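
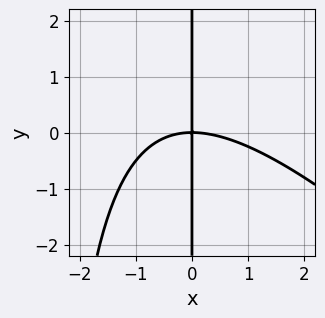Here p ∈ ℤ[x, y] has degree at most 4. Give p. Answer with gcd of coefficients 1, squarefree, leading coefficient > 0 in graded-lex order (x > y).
1. Degree: the shape is more complex than any degree-2 curve, so deg p = 3.
2. Checking where it meets the axes: the visible y-axis segment lies entirely on the curve; it meets the x-axis at x = 0 (among the integer gridlines).
3. Fitting integer coefficients to these (and the overall shape) gives p.

x^3 + x^2*y + 3*x*y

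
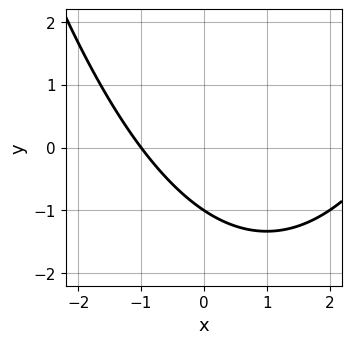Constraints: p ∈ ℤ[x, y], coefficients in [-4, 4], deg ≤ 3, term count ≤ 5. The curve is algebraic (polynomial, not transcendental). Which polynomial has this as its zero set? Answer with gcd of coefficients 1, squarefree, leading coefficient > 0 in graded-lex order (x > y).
First, degree: no degree-1 curve has this shape, so deg p = 2.
Then, checking where it meets the axes: one y-axis crossing is at y = -1; one x-axis crossing is at x = -1.
Finally, together with the visible shape, these determine p as stated.

x^2 - 2*x - 3*y - 3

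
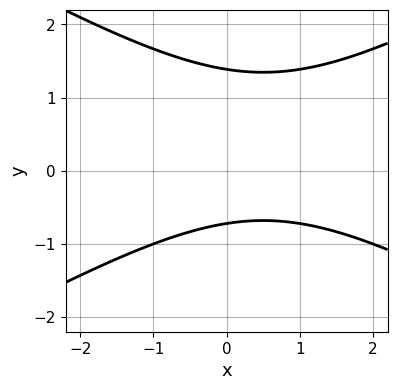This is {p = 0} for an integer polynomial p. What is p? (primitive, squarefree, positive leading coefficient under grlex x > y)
x^2 - 3*y^2 - x + 2*y + 3

(a) The degree is 2 — a generic line meets the curve in up to 2 points.
(b) Checking where it meets the axes: it misses every integer gridline on the x-axis.
(c) Solving for integer coefficients yields p as stated.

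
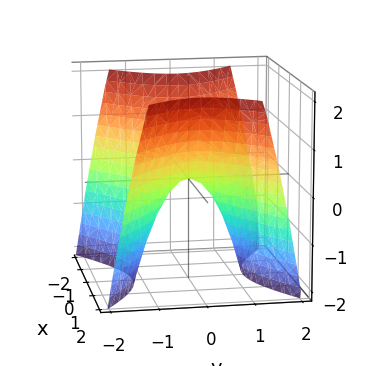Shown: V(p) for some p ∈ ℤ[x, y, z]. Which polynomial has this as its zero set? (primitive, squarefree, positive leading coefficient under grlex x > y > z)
1. Degree: a hyperbolic paraboloid; a quadric, so deg p = 2.
2. Symmetries: mirror symmetry x ↦ −x ⇒ only even powers of x; it's symmetric under y → −y, forcing even powers of y.
3. Checking where it meets the axes: it crosses the y-axis at the gridline y = 0; one z-axis crossing is at z = 0; one x-axis crossing is at x = 0.
4. Assembling these constraints gives the stated polynomial.

2*x^2 - 3*y^2 - 2*z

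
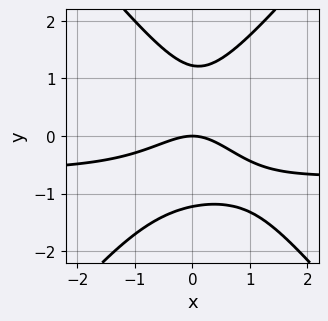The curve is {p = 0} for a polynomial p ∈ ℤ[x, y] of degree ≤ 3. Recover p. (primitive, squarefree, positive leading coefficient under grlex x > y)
Degree: a generic line meets the curve in up to 3 points, so deg p = 3.
Observable constraints: it meets the x-axis at x = 0 (among the integer gridlines); one y-axis crossing is at y = 0.
The integer polynomial consistent with all of this is the stated p.

3*x^2*y - 2*y^3 + 2*x^2 - x*y + 3*y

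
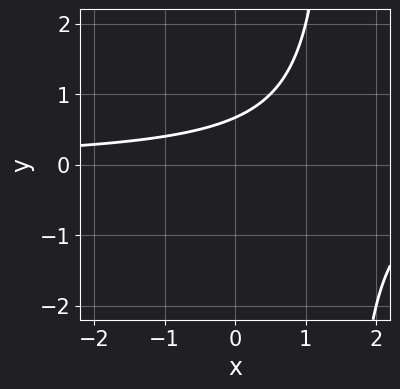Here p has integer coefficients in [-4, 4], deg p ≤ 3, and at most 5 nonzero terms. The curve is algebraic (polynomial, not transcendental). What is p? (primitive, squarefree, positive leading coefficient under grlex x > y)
Degree: a generic line meets the curve in up to 2 points, so deg p = 2.
From the axis intercepts and sections: the curve avoids every integer x-axis point in the box.
The integer polynomial consistent with all of this is the stated p.

2*x*y - 3*y + 2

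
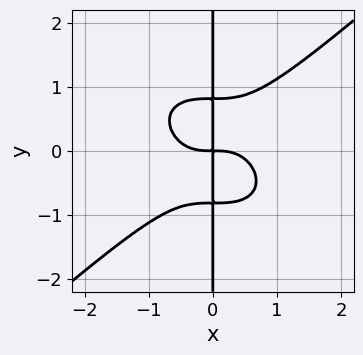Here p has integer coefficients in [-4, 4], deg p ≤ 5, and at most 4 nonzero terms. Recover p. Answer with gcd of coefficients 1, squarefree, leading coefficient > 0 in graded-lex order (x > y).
(a) Degree: the shape is more complex than any degree-3 curve, so deg p = 4.
(b) Checking where it meets the axes: every point of the y-axis in the box is on the curve.
(c) The integer polynomial consistent with all of this is the stated p.

2*x^4 - 3*x*y^3 + 2*x*y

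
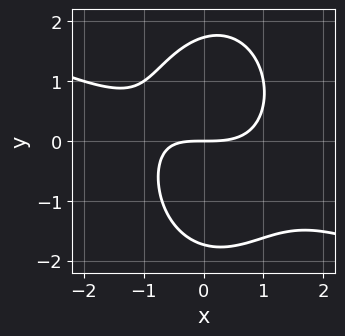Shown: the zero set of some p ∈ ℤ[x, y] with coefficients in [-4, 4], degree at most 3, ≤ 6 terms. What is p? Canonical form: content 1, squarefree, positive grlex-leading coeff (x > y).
First, the degree is 3 — a generic line meets the curve in up to 3 points.
Next, reading off the gridlines: one y-axis crossing is at y = 0; it meets the x-axis at x = 0 (among the integer gridlines).
Finally, putting this together gives p.

x^3 + 2*x^2*y + y^3 - x*y - 3*y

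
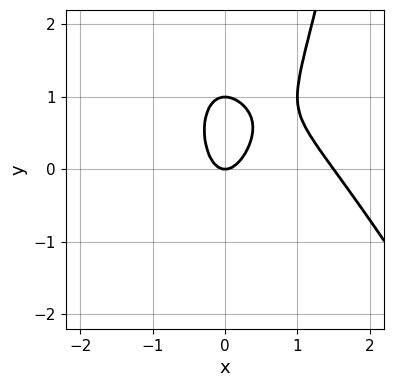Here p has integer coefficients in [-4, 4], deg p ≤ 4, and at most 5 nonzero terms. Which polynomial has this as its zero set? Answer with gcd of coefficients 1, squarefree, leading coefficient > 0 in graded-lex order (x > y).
2*x^3 + x^2*y - 3*x^2 - y^2 + y

(a) deg p = 3. A generic line meets the curve in up to 3 points.
(b) Against the integer gridlines: among the integer gridlines, it crosses the y-axis at y ∈ {0, 1}; it meets the x-axis at x = 0 (among the integer gridlines).
(c) Assembling these constraints gives the stated polynomial.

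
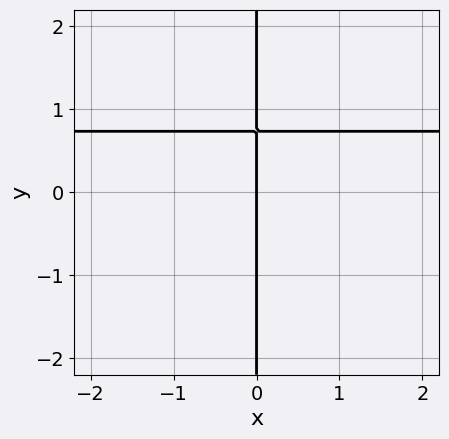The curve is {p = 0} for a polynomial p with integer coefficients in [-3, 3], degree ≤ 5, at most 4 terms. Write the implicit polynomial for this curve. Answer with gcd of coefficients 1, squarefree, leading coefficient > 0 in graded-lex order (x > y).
(a) deg p = 4. A generic line meets the curve in up to 4 points.
(b) Reading off the gridlines: every point of the y-axis in the box is on the curve; it crosses the x-axis at the gridline x = 0.
(c) The integer polynomial consistent with all of this is the stated p.

2*x*y^3 + 3*x*y - 3*x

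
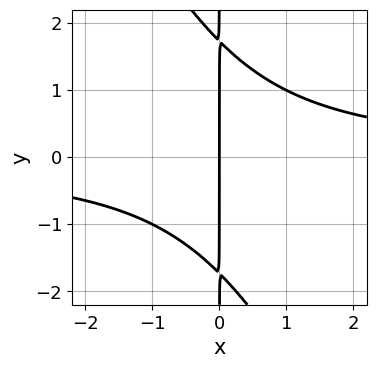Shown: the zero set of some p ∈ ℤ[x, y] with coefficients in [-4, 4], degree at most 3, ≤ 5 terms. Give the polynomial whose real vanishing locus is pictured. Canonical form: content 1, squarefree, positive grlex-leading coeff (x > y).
2*x^2*y + x*y^2 - 3*x

1. Degree: a generic line meets the curve in up to 3 points, so deg p = 3.
2. Against the integer gridlines: every point of the y-axis in the box is on the curve; it meets the x-axis at x = 0 (among the integer gridlines).
3. Putting this together gives p.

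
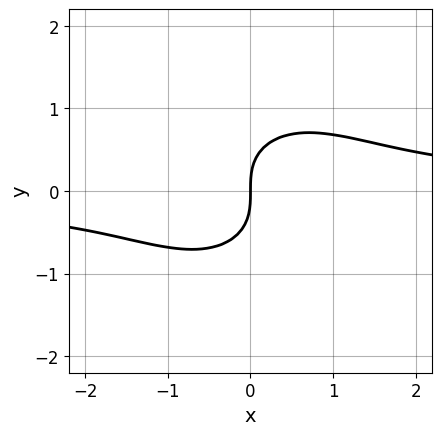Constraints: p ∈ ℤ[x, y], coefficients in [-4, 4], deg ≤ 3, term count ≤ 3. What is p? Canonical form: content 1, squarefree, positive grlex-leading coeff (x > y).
Degree: a generic line meets the curve in up to 3 points, so deg p = 3.
Against the integer gridlines: it crosses the x-axis at the gridline x = 0; it crosses the y-axis at the gridline y = 0.
Fitting integer coefficients to these (and the overall shape) gives p.

x^2*y + y^3 - x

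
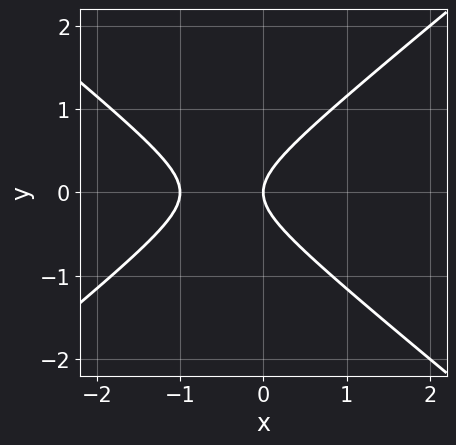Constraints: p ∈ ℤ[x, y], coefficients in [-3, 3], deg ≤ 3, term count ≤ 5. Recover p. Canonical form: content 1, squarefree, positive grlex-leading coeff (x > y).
(a) Degree: a generic line meets the curve in up to 2 points, so deg p = 2.
(b) Symmetries: it's symmetric under y → −y, forcing even powers of y.
(c) From the axis intercepts and sections: it crosses the y-axis at the gridline y = 0; the x-axis gridline crossings are at x ∈ {-1, 0}.
(d) Fitting integer coefficients to these (and the overall shape) gives p.

2*x^2 - 3*y^2 + 2*x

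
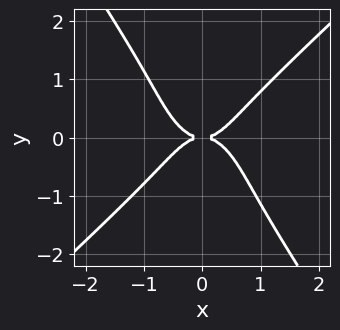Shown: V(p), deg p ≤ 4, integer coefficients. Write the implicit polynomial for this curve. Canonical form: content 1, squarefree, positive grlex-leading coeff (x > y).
3*x^4 - 2*x*y^3 - 2*y^4 - 2*y^2

First, deg p = 4. A generic line meets the curve in up to 4 points.
Then, against the integer gridlines: it meets the y-axis at y = 0 (among the integer gridlines); it meets the x-axis at x = 0 (among the integer gridlines).
Finally, the integer polynomial consistent with all of this is the stated p.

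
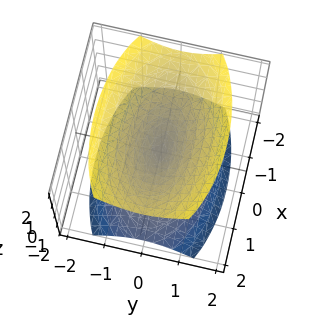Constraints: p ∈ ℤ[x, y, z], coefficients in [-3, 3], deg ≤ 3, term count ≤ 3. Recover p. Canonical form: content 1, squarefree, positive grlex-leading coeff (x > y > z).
x^2 + 3*y^2 - 2*z^2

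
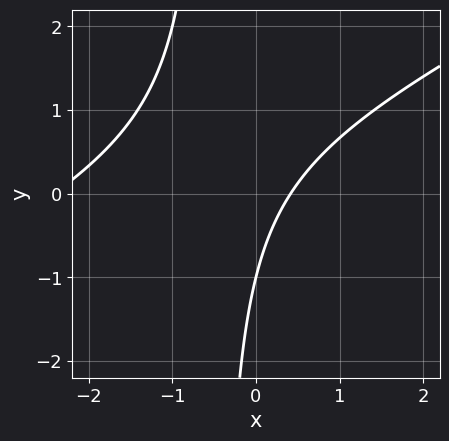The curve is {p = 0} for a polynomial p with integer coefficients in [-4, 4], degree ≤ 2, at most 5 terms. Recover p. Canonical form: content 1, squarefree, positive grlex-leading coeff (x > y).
x^2 - 2*x*y + 2*x - y - 1

First, degree: the shape is more complex than any degree-1 curve, so deg p = 2.
Then, reading off the gridlines: it meets the y-axis at y = -1 (among the integer gridlines).
Finally, fitting integer coefficients to these (and the overall shape) gives p.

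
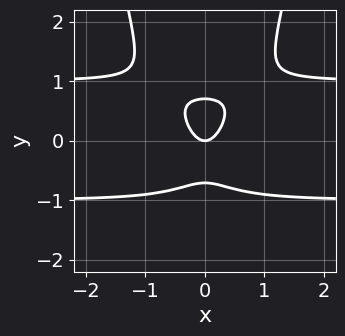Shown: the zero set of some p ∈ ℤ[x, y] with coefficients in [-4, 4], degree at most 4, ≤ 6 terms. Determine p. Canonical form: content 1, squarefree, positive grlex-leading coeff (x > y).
3*x^2*y^2 - 2*y^3 - 3*x^2 + y

First, degree: the shape is more complex than any degree-3 curve, so deg p = 4.
Then, symmetries: it's symmetric under x → −x, forcing even powers of x.
Then, against the integer gridlines: it meets the x-axis at x = 0 (among the integer gridlines); it meets the y-axis at y = 0 (among the integer gridlines).
Finally, assembling these constraints gives the stated polynomial.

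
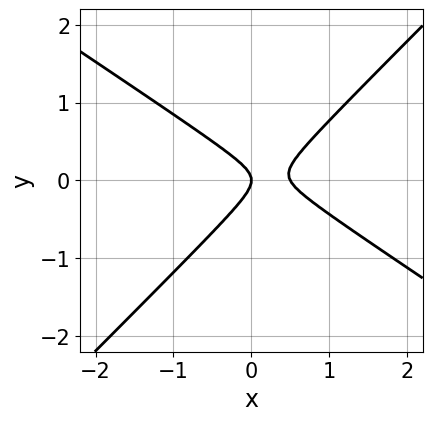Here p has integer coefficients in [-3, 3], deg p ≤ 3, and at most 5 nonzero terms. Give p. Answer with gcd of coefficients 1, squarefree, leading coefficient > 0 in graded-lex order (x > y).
2*x^2 + x*y - 3*y^2 - x

1. The degree is 2 — a generic line meets the curve in up to 2 points.
2. From the axis intercepts and sections: it crosses the y-axis at the gridline y = 0; it meets the x-axis at x = 0 (among the integer gridlines).
3. Together with the visible shape, these determine p as stated.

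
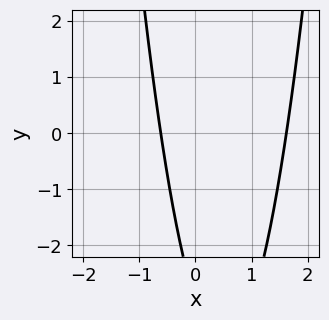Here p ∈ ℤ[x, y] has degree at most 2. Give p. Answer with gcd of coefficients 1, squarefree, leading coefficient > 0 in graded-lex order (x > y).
3*x^2 - 3*x - y - 3

1. The degree is 2 — the shape is more complex than any degree-1 curve.
2. From the axis intercepts and sections: it misses every integer gridline on the y-axis.
3. Together with the visible shape, these determine p as stated.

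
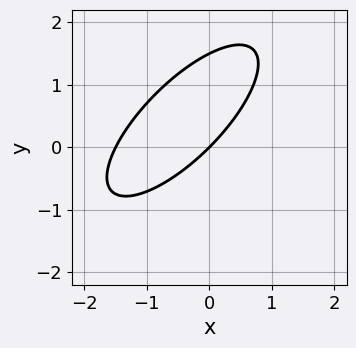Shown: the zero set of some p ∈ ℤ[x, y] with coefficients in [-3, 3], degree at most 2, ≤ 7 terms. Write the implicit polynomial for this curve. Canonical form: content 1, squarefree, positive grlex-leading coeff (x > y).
(a) The degree is 2 — a generic line meets the curve in up to 2 points.
(b) Observable constraints: one y-axis crossing is at y = 0; one x-axis crossing is at x = 0.
(c) Assembling these constraints gives the stated polynomial.

2*x^2 - 3*x*y + 2*y^2 + 3*x - 3*y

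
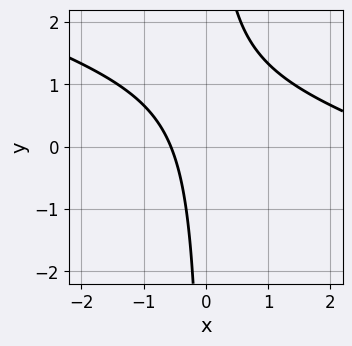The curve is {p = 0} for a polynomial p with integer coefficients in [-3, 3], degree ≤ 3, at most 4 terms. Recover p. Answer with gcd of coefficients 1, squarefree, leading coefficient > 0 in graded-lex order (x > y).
First, the degree is 2 — the shape is more complex than any degree-1 curve.
Then, observable constraints: the curve avoids every integer y-axis point in the box.
Finally, fitting integer coefficients to these (and the overall shape) gives p.

x^2 + 3*x*y - 3*x - 2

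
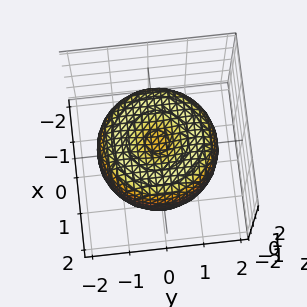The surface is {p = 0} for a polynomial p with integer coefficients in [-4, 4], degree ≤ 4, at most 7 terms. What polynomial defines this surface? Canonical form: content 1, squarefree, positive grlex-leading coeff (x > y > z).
Degree: no degree-3 surface has this shape, so deg p = 4.
Symmetry: the z-axis is an axis of rotation, so x and y enter only as x² + y².
Reading off the gridlines: a circular section at z = 0 has radius between 1 and 2.
Putting this together gives p.

x^4 + 2*x^2*y^2 + y^4 - 2*x^2 - 2*y^2 + 2*z^2 - 1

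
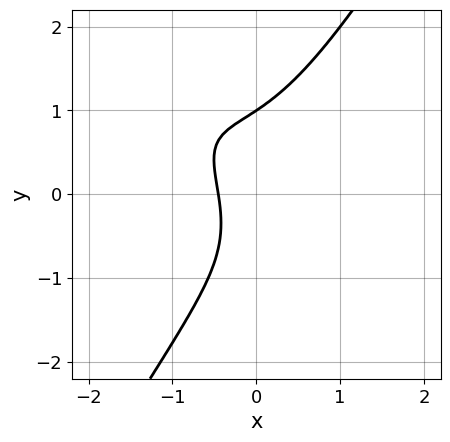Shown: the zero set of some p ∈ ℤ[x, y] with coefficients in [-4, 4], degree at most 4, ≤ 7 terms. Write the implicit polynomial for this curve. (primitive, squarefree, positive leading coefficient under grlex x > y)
First, deg p = 3. The shape is more complex than any degree-2 curve.
Then, observable constraints: one y-axis crossing is at y = 1.
Finally, these observations pin down the coefficients.

x^3 + 2*x^2*y - y^3 + 2*x + 1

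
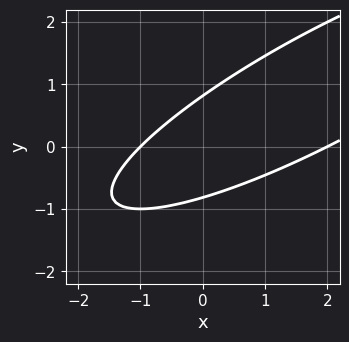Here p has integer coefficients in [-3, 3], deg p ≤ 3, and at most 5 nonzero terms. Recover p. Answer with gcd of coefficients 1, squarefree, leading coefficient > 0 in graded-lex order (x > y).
1. Degree: the shape is more complex than any degree-1 curve, so deg p = 2.
2. Checking where it meets the axes: among the integer gridlines, it crosses the x-axis at x ∈ {-1, 2}.
3. Together with the visible shape, these determine p as stated.

x^2 - 3*x*y + 3*y^2 - x - 2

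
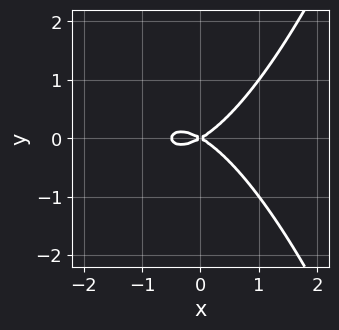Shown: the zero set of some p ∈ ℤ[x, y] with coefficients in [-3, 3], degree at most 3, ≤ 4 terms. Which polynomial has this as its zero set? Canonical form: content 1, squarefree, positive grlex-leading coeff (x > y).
2*x^3 + x^2 - 3*y^2

First, the degree is 3 — no degree-2 curve has this shape.
Next, symmetries: it's symmetric under y → −y, forcing even powers of y.
Then, against the integer gridlines: it meets the y-axis at y = 0 (among the integer gridlines); it crosses the x-axis at the gridline x = 0.
Finally, fitting integer coefficients to these (and the overall shape) gives p.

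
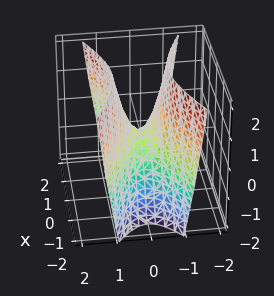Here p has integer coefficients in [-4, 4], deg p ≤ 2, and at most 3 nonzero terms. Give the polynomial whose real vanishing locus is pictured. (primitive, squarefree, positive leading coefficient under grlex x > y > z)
x^2 - 3*y^2 + z

Degree: a hyperbolic paraboloid; a quadric, so deg p = 2.
Symmetries: the x ↦ −x reflection is a symmetry, so x appears only in even powers; the y ↦ −y reflection is a symmetry, so y appears only in even powers.
From the axis intercepts and sections: it crosses the x-axis at the gridline x = 0; it meets the y-axis at y = 0 (among the integer gridlines); one z-axis crossing is at z = 0.
These observations pin down the coefficients.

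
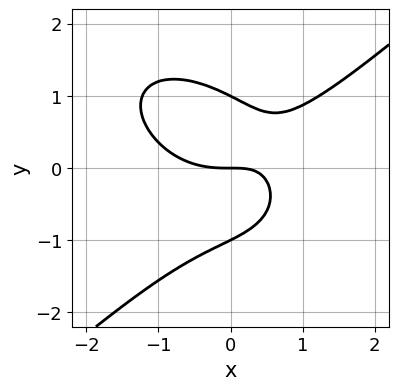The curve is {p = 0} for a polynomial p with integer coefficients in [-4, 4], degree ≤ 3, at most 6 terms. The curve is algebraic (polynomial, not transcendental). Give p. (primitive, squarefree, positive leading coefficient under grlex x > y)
2*x^3 - 3*y^3 - 3*x*y + 3*y

First, degree: a generic line meets the curve in up to 3 points, so deg p = 3.
Then, reading off the gridlines: it crosses the x-axis at the gridline x = 0; the y-axis gridline crossings are at y ∈ {-1, 0, 1}.
Finally, matching integer coefficients to the picture gives p.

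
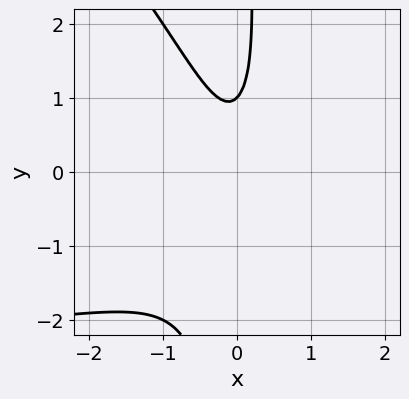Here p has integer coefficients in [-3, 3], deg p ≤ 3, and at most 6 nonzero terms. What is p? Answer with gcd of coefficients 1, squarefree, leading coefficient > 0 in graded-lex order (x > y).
x^2*y + x*y^2 + 3*x^2 - y + 1

First, deg p = 3. A generic line meets the curve in up to 3 points.
Next, reading off the gridlines: it meets the y-axis at y = 1 (among the integer gridlines); the curve avoids every integer x-axis point in the box.
Finally, together with the visible shape, these determine p as stated.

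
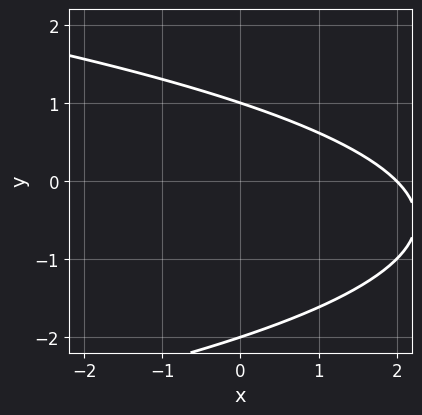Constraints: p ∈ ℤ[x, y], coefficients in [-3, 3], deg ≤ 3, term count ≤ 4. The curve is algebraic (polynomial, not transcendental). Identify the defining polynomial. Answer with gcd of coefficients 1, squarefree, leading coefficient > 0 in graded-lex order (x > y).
y^2 + x + y - 2

deg p = 2. The shape is more complex than any degree-1 curve.
Against the integer gridlines: it crosses the x-axis at the gridline x = 2; the y-axis gridline crossings are at y ∈ {-2, 1}.
Fitting integer coefficients to these (and the overall shape) gives p.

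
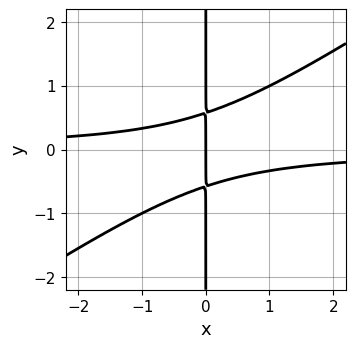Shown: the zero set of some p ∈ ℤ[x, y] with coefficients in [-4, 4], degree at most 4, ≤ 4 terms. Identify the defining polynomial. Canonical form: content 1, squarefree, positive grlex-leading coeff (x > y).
First, the degree is 3 — a generic line meets the curve in up to 3 points.
Next, observable constraints: it meets the x-axis at x = 0 (among the integer gridlines); every point of the y-axis in the box is on the curve.
Finally, fitting integer coefficients to these (and the overall shape) gives p.

2*x^2*y - 3*x*y^2 + x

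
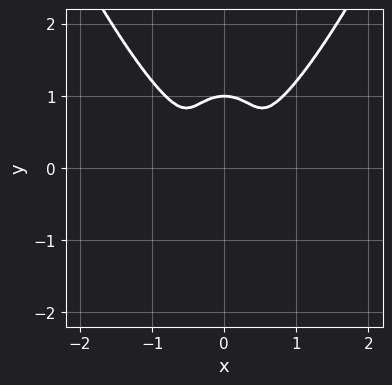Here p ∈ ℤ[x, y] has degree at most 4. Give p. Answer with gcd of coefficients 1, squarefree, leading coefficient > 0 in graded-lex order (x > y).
1. Degree: no degree-3 curve has this shape, so deg p = 4.
2. Symmetries: it's symmetric under x → −x, forcing even powers of x.
3. Observable constraints: it meets the y-axis at y = 1 (among the integer gridlines).
4. These observations pin down the coefficients.

3*x^4 - 2*x^2*y - 2*y^3 + 2*y^2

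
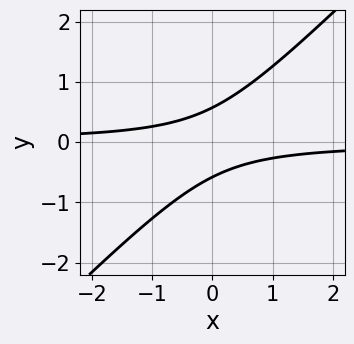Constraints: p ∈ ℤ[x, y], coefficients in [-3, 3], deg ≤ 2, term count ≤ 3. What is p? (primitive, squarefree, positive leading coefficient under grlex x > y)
3*x*y - 3*y^2 + 1

First, deg p = 2.
Next, against the integer gridlines: no x-intercept at any integer in the box.
Finally, fitting integer coefficients to these (and the overall shape) gives p.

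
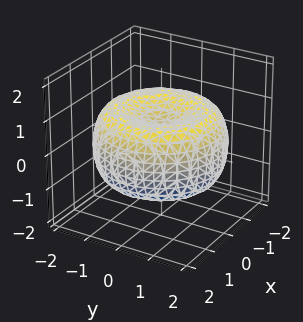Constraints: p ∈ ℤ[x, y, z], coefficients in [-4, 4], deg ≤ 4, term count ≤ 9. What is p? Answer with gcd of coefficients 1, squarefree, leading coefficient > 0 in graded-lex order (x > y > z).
First, degree: the shape is more complex than any degree-3 surface, so deg p = 4.
Then, symmetries: rotational symmetry about the z-axis ⇒ p depends on x, y only through x² + y².
Then, checking where it meets the axes: a circular section at z = 0 has radius between 1 and 2.
Finally, these observations pin down the coefficients.

x^4 + 2*x^2*y^2 + y^4 - 3*x^2 - 3*y^2 + 3*z^2 - 1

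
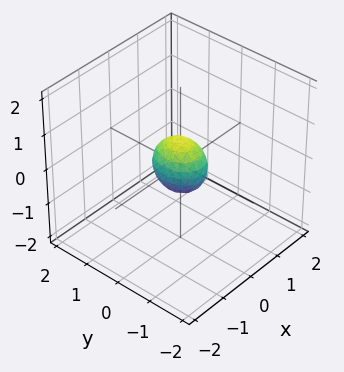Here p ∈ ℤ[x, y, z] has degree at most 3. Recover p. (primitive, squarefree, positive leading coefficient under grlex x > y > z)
3*x^2 + 2*y^2 + 2*z^2 - 1

The degree is 2 — bounded and convex; a quadric.
Symmetries: it's symmetric under y → −y, forcing even powers of y; it's symmetric under x → −x, forcing even powers of x; mirror symmetry z ↦ −z ⇒ only even powers of z.
Matching integer coefficients to the picture gives p.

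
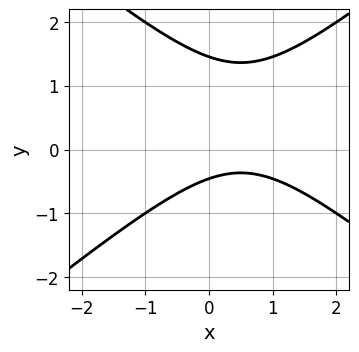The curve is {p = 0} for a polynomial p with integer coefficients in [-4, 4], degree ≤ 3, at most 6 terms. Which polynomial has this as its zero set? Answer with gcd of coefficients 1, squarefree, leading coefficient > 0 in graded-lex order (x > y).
2*x^2 - 3*y^2 - 2*x + 3*y + 2

1. Degree: no degree-1 curve has this shape, so deg p = 2.
2. From the axis intercepts and sections: it misses every integer gridline on the x-axis.
3. Solving for integer coefficients yields p as stated.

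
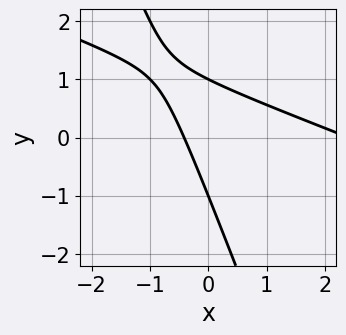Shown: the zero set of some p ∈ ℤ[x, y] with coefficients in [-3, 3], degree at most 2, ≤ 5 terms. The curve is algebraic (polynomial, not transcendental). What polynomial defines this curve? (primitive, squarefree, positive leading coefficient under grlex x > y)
x^2 + 3*x*y + y^2 - 2*x - 1

(a) Degree: a generic line meets the curve in up to 2 points, so deg p = 2.
(b) Observable constraints: the y-axis gridline crossings are at y ∈ {-1, 1}.
(c) Together with the visible shape, these determine p as stated.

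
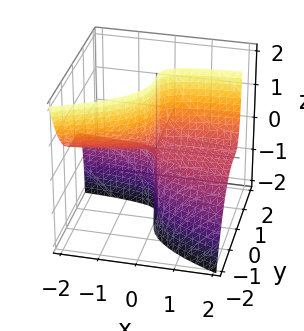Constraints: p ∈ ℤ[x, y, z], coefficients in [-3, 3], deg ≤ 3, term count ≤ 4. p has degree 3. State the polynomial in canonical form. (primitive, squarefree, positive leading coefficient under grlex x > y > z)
2*x*y*z + 3*y^3 - 2*x*z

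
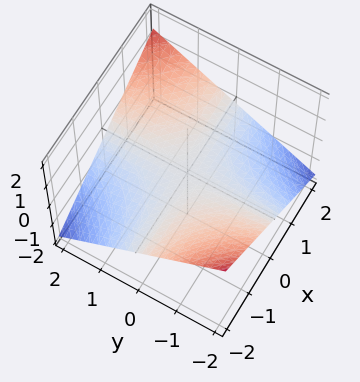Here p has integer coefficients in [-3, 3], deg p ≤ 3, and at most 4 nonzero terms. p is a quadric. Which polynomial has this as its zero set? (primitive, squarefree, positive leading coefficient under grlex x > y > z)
deg p = 2. A saddle surface; a quadric.
Checking where it meets the axes: every point of the x-axis in the box is on the surface; one z-axis crossing is at z = 0.
Putting this together gives p. Check: (0, 2, 0) on the y-axis lies on the surface, and p(0, 2, 0) = 0. ✓

x*y - 3*z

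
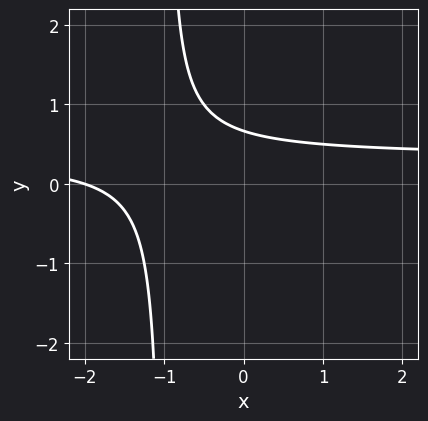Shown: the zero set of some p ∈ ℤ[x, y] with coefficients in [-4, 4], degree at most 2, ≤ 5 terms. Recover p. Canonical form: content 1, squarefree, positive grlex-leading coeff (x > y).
(a) Degree: the shape is more complex than any degree-1 curve, so deg p = 2.
(b) Checking where it meets the axes: one x-axis crossing is at x = -2.
(c) Assembling these constraints gives the stated polynomial.

3*x*y - x + 3*y - 2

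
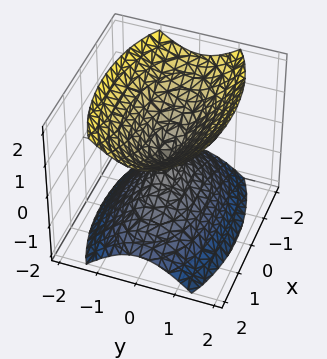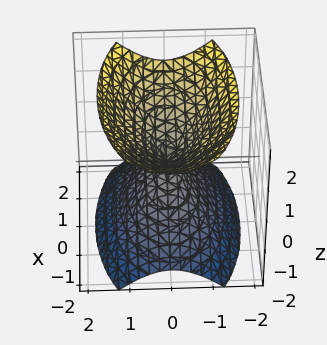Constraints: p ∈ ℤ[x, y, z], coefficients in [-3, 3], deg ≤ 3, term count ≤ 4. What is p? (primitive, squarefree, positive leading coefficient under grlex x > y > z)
x^2 + 3*y^2 - 2*z^2

First, I count 2 distinct pieces. Treating them together as one polynomial.
Next, deg p = 2. A double cone through the origin; a quadric.
Then, symmetries: it's symmetric under x → −x, forcing even powers of x; the y ↦ −y reflection is a symmetry, so y appears only in even powers; it's symmetric under z → −z, forcing even powers of z.
Then, against the integer gridlines: one x-axis crossing is at x = 0; it crosses the y-axis at the gridline y = 0; it meets the z-axis at z = 0 (among the integer gridlines).
Finally, matching integer coefficients to the picture gives p.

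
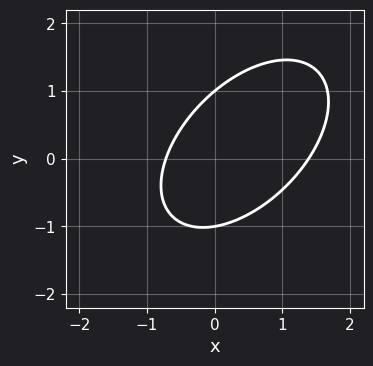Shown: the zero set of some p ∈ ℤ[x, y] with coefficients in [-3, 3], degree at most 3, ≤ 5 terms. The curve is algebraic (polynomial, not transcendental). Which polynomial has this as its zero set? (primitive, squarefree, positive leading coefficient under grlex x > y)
3*x^2 - 3*x*y + 3*y^2 - 2*x - 3

First, the degree is 2 — a generic line meets the curve in up to 2 points.
Next, from the axis intercepts and sections: among the integer gridlines, it crosses the y-axis at y ∈ {-1, 1}.
Finally, putting this together gives p.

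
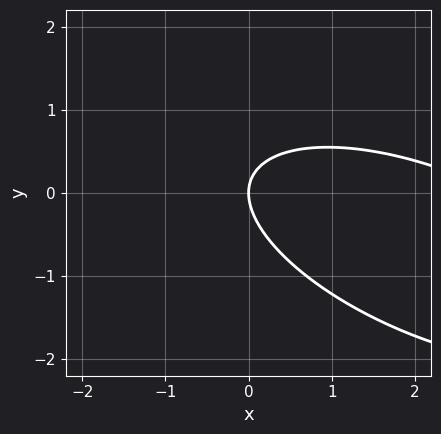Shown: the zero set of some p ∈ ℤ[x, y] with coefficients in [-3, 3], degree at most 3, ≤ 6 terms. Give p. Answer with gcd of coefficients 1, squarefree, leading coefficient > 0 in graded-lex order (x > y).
deg p = 2. A generic line meets the curve in up to 2 points.
From the axis intercepts and sections: it meets the x-axis at x = 0 (among the integer gridlines); one y-axis crossing is at y = 0.
These observations pin down the coefficients.

x^2 + 2*x*y + 3*y^2 - 3*x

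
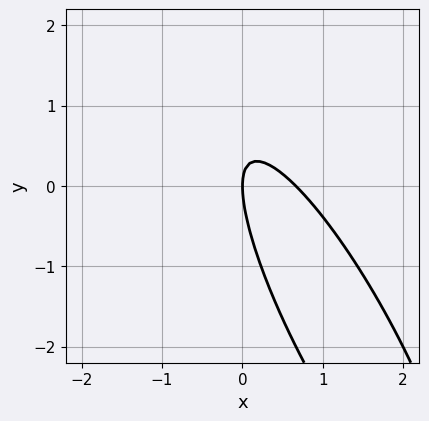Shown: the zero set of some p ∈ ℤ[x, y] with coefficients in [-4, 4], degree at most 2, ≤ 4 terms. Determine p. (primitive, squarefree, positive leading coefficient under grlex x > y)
3*x^2 + 3*x*y + y^2 - 2*x

(a) deg p = 2. A generic line meets the curve in up to 2 points.
(b) Observable constraints: it meets the y-axis at y = 0 (among the integer gridlines); it crosses the x-axis at the gridline x = 0.
(c) Fitting integer coefficients to these (and the overall shape) gives p.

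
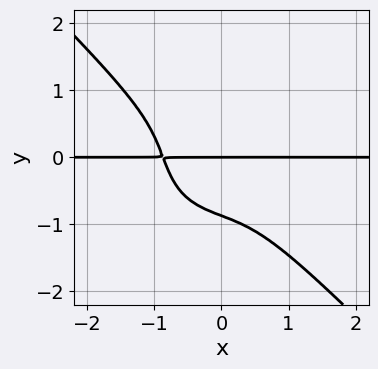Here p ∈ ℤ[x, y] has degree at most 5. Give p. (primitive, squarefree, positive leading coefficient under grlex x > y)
3*x^3*y + 3*y^4 - 3*x*y^2 + 2*y

1. Degree: a generic line meets the curve in up to 4 points, so deg p = 4.
2. Observable constraints: it meets the y-axis at y = 0 (among the integer gridlines); the visible x-axis segment lies entirely on the curve.
3. Together with the visible shape, these determine p as stated.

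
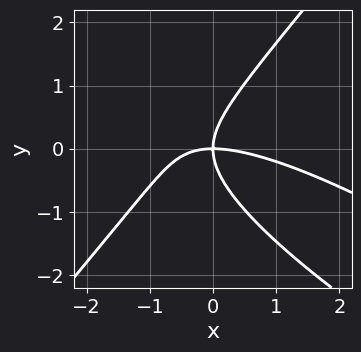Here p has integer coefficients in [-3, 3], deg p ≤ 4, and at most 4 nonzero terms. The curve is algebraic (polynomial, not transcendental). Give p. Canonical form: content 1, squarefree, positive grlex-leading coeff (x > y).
1. The degree is 3 — the shape is more complex than any degree-2 curve.
2. Against the integer gridlines: it meets the y-axis at y = 0 (among the integer gridlines); one x-axis crossing is at x = 0.
3. Putting this together gives p.

x^3 + 2*x^2*y - 2*y^3 + 3*x*y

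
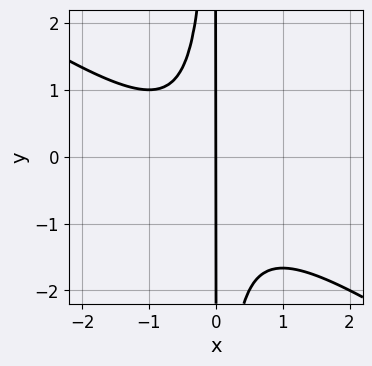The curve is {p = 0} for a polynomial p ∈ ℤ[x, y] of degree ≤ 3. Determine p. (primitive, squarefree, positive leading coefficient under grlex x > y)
2*x^3 + 3*x^2*y + x^2 + 2*x

The degree is 3 — the shape is more complex than any degree-2 curve.
Observable constraints: every point of the y-axis in the box is on the curve; one x-axis crossing is at x = 0.
Fitting integer coefficients to these (and the overall shape) gives p.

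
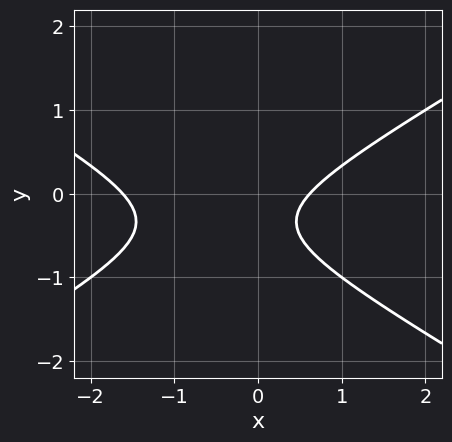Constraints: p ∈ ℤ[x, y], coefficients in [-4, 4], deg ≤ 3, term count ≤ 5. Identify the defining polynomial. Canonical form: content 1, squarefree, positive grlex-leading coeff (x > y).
x^2 - 3*y^2 + x - 2*y - 1

Degree: a generic line meets the curve in up to 2 points, so deg p = 2.
Checking where it meets the axes: it misses every integer gridline on the y-axis.
Fitting integer coefficients to these (and the overall shape) gives p.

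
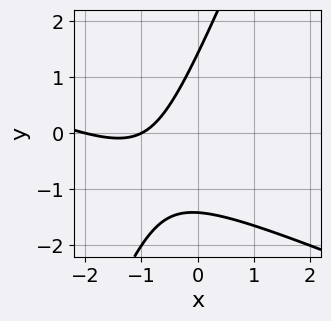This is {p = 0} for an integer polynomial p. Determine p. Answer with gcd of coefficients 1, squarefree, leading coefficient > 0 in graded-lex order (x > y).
deg p = 2.
From the axis intercepts and sections: among the integer gridlines, it crosses the x-axis at x ∈ {-2, -1}.
The integer polynomial consistent with all of this is the stated p.

x^2 + 2*x*y - y^2 + 3*x + 2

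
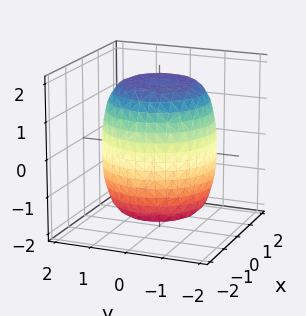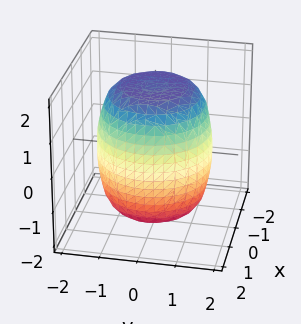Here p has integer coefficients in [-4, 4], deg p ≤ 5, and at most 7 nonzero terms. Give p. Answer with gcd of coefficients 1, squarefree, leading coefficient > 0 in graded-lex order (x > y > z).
x^4 + 2*x^2*y^2 + y^4 - x^2 - y^2 + z^2 - 3

First, the degree is 4 — no degree-3 surface has this shape.
Next, symmetries: rotational symmetry about the z-axis ⇒ p depends on x, y only through x² + y².
Then, from the visible intercepts: a circular section at z = 0 has radius between 1 and 2.
Finally, putting this together gives p.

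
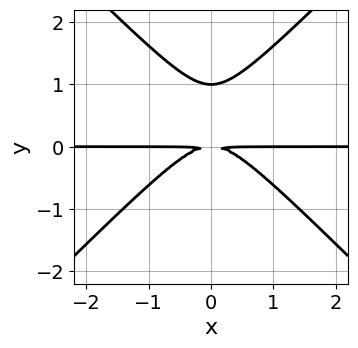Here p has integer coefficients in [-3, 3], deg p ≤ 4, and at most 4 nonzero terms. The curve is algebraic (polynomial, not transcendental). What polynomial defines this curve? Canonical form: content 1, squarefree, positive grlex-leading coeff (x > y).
The degree is 3 — the shape is more complex than any degree-2 curve.
Symmetries: the x ↦ −x reflection is a symmetry, so x appears only in even powers.
From the visible intercepts: it crosses the y-axis at the gridline y = 1; the visible x-axis segment lies entirely on the curve.
Matching integer coefficients to the picture gives p.

x^2*y - y^3 + y^2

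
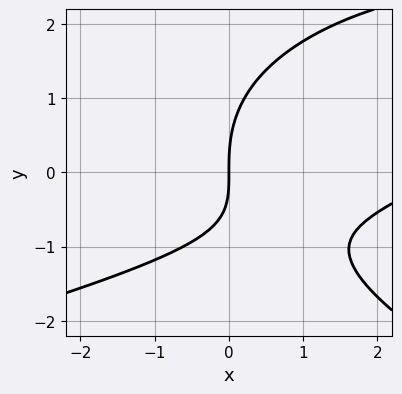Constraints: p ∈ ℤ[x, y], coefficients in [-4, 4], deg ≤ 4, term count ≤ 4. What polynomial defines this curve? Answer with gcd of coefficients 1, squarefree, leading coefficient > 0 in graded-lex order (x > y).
deg p = 3. A generic line meets the curve in up to 3 points.
Against the integer gridlines: it crosses the y-axis at the gridline y = 0; it crosses the x-axis at the gridline x = 0.
Solving for integer coefficients yields p as stated.

y^3 + x^2 - 2*x*y - 3*x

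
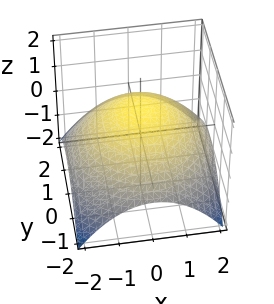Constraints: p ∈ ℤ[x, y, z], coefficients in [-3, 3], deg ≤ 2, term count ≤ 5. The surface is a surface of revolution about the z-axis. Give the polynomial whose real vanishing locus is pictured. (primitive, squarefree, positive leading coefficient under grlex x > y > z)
First, degree: no degree-1 surface has this shape, so deg p = 2.
Next, symmetries: the surface is invariant under rotation about z: p = q(x² + y², z).
Then, reading off the gridlines: a circular section at z = 0 has radius between 1 and 2; it crosses the z-axis at the gridline z = 1.
Finally, solving for integer coefficients yields p as stated.

x^2 + y^2 + 3*z - 3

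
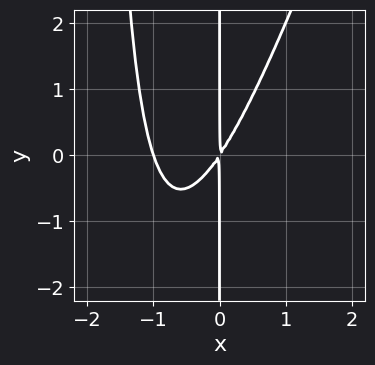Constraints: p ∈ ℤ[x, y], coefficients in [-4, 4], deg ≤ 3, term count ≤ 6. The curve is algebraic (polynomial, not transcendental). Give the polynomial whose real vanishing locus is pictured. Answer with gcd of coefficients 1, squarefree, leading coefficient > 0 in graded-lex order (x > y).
3*x^3 - x^2*y + 3*x^2 - 2*x*y

(a) Degree: the shape is more complex than any degree-2 curve, so deg p = 3.
(b) From the visible intercepts: it crosses the x-axis at the gridline x = -1; every point of the y-axis in the box is on the curve.
(c) Matching integer coefficients to the picture gives p.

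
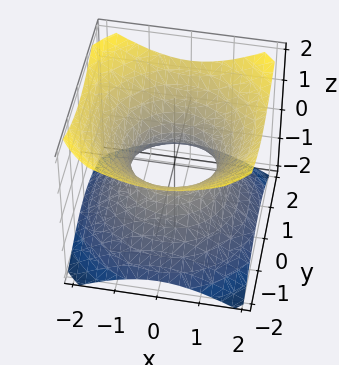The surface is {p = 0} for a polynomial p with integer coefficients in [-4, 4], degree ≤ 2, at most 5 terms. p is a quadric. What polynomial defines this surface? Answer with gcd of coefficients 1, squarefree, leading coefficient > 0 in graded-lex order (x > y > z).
2*x^2 + 2*y^2 - 3*z^2 - 2

(a) deg p = 2. An hourglass — one-sheet hyperboloid; a quadric.
(b) Symmetries: it's symmetric under z → −z, forcing even powers of z; the surface is invariant under rotation about z: p = q(x² + y², z).
(c) From the axis intercepts and sections: a circular section at z = 1 has radius between 1 and 2; the surface avoids every integer z-axis point in the box.
(d) Matching integer coefficients to the picture gives p. Check: (1, 0, 0) on the x-axis lies on the surface, and p(1, 0, 0) = 0. ✓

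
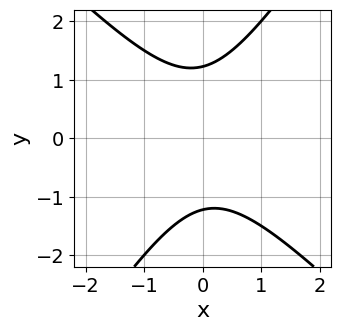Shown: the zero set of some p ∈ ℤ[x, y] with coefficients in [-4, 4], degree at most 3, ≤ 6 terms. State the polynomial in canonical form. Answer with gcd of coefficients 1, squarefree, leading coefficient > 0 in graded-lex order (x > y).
3*x^2 + x*y - 2*y^2 + 3

(a) The degree is 2 — no degree-1 curve has this shape.
(b) From the axis intercepts and sections: no x-intercept at any integer in the box.
(c) The integer polynomial consistent with all of this is the stated p.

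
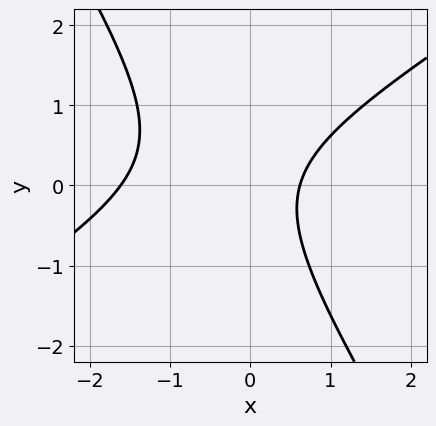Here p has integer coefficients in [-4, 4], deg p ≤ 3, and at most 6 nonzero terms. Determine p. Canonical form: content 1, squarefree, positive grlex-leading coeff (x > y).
x^2 - x*y - y^2 + x - 1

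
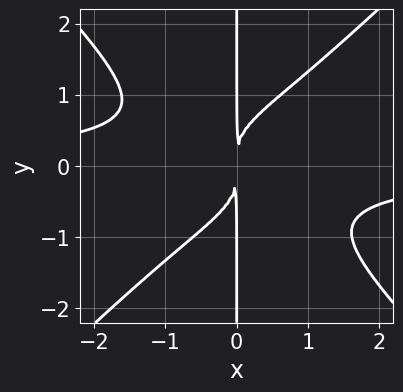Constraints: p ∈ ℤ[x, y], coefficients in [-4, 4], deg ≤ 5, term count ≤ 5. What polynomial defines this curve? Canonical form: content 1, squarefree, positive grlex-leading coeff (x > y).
1. deg p = 4. A generic line meets the curve in up to 4 points.
2. Observable constraints: the visible y-axis segment lies entirely on the curve.
3. Together with the visible shape, these determine p as stated.

x^3*y - x*y^3 + x^2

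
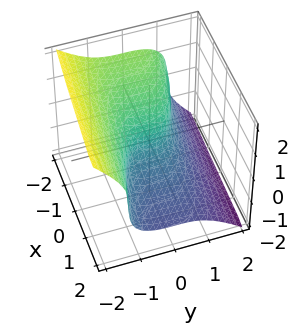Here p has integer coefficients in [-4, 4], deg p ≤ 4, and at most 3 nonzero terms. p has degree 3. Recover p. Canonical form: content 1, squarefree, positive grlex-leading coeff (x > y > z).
y^3 + z^3 + x

deg p = 3.
From the axis intercepts and sections: it crosses the x-axis at the gridline x = 0; it crosses the z-axis at the gridline z = 0.
Solving for integer coefficients yields p as stated.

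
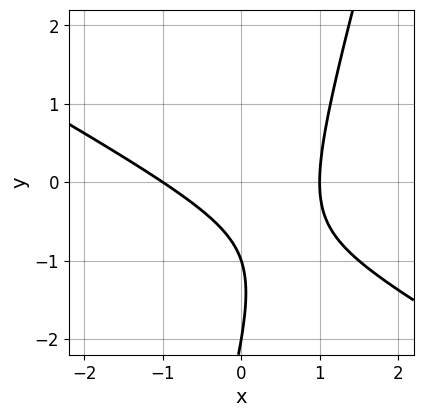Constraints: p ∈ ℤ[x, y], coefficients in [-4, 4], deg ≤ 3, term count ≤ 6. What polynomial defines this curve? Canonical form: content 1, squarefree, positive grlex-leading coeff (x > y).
2*x^2 + 3*x*y - y^2 - 3*y - 2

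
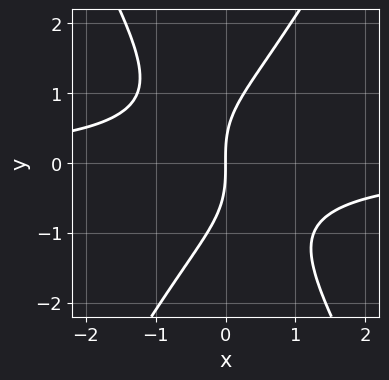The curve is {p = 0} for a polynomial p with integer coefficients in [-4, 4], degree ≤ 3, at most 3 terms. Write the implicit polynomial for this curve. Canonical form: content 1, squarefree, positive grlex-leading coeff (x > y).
3*x^2*y - y^3 + 3*x

First, deg p = 3. No degree-2 curve has this shape.
Next, against the integer gridlines: it meets the y-axis at y = 0 (among the integer gridlines); it crosses the x-axis at the gridline x = 0.
Finally, assembling these constraints gives the stated polynomial.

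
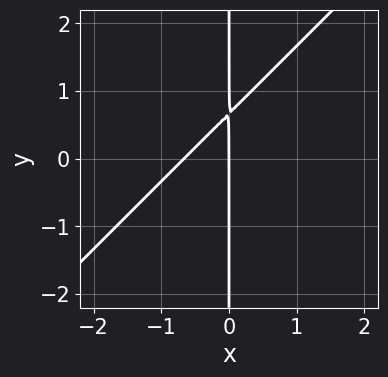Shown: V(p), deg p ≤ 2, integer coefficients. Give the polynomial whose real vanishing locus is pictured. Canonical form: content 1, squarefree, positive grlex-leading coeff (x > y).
1. deg p = 2. No degree-1 curve has this shape.
2. Reading off the gridlines: every point of the y-axis in the box is on the curve; it crosses the x-axis at the gridline x = 0.
3. Fitting integer coefficients to these (and the overall shape) gives p.

3*x^2 - 3*x*y + 2*x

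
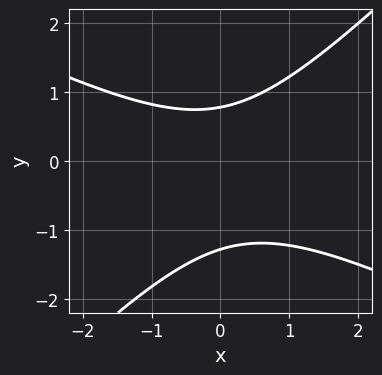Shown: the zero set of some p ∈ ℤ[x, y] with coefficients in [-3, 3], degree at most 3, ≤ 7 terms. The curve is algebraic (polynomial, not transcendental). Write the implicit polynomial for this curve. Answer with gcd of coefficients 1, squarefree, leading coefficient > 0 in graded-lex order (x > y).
x^2 + x*y - 2*y^2 - y + 2

(a) deg p = 2. A generic line meets the curve in up to 2 points.
(b) Reading off the gridlines: it misses every integer gridline on the x-axis.
(c) Fitting integer coefficients to these (and the overall shape) gives p.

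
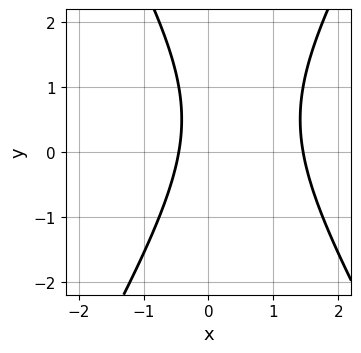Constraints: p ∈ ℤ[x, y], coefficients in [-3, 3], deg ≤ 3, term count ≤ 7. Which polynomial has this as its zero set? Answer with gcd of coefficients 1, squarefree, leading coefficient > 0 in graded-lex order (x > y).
1. The degree is 2 — no degree-1 curve has this shape.
2. Against the integer gridlines: the curve avoids every integer y-axis point in the box.
3. These observations pin down the coefficients.

3*x^2 - y^2 - 3*x + y - 2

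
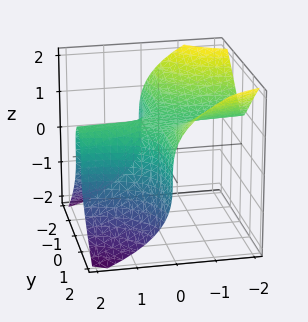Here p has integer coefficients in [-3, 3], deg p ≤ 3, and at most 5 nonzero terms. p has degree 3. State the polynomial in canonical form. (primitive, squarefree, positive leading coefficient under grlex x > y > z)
3*x*y^2 + 2*z^3 - 1

1. Degree: a generic line meets the surface in up to 3 points, so deg p = 3.
2. From the axis intercepts and sections: the surface avoids every integer y-axis point in the box; no x-intercept at any integer in the box.
3. Putting this together gives p.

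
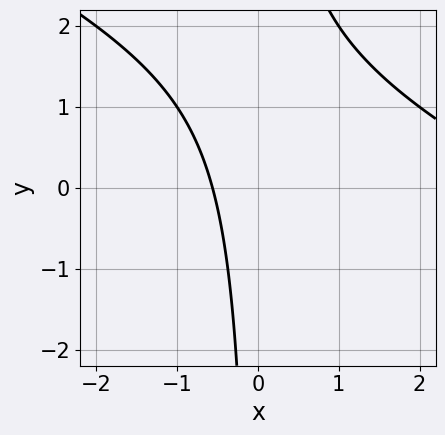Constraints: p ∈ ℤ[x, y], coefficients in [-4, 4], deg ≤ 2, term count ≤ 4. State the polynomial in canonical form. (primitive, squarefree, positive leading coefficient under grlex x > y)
x^2 + 2*x*y - 3*x - 2

deg p = 2. A generic line meets the curve in up to 2 points.
Observable constraints: the curve avoids every integer y-axis point in the box.
Fitting integer coefficients to these (and the overall shape) gives p.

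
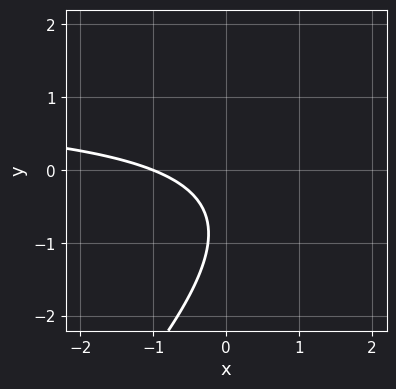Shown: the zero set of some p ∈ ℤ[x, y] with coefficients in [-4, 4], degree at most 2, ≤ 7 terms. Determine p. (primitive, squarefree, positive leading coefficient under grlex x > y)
2*x*y - 2*y^2 - 2*x - 3*y - 2

First, degree: the shape is more complex than any degree-1 curve, so deg p = 2.
Then, from the visible intercepts: the curve avoids every integer y-axis point in the box; it crosses the x-axis at the gridline x = -1.
Finally, these observations pin down the coefficients.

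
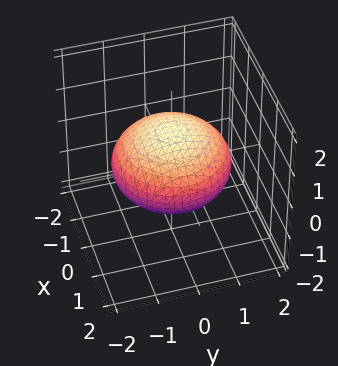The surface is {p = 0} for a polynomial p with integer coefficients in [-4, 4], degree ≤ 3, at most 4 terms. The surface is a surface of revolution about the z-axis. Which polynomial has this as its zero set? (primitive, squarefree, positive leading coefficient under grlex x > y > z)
(a) The degree is 2 — the shape is more complex than any degree-1 surface.
(b) By symmetry, the z-axis is an axis of rotation, so x and y enter only as x² + y².
(c) From the axis intercepts and sections: the z-axis gridline crossings are at z ∈ {-1, 1}; a circular section at z = 0 has radius between 1 and 2.
(d) Putting this together gives p.

x^2 + y^2 + 2*z^2 - 2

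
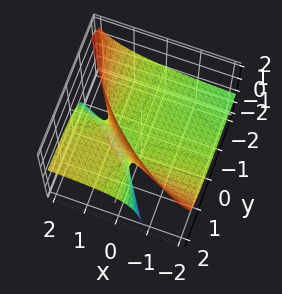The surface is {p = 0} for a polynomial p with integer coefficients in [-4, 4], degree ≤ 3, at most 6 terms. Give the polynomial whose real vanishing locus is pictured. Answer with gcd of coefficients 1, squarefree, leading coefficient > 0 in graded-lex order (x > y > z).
(a) The degree is 2 — no degree-1 surface has this shape.
(b) From the visible intercepts: it crosses the z-axis at the gridline z = 0; the visible y-axis segment lies entirely on the surface; every point of the x-axis in the box is on the surface.
(c) The integer polynomial consistent with all of this is the stated p.

x*y - 3*x*z - 3*y*z + 3*z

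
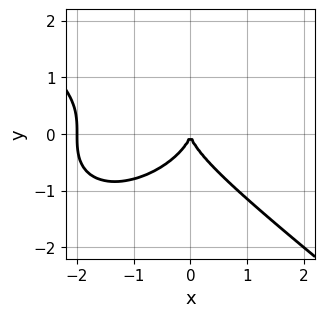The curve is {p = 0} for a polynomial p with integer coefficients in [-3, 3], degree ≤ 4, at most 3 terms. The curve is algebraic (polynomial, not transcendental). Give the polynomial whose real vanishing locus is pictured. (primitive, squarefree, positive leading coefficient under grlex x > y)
x^3 + 2*y^3 + 2*x^2

First, deg p = 3. The shape is more complex than any degree-2 curve.
Then, from the visible intercepts: it crosses the y-axis at the gridline y = 0; the x-axis gridline crossings are at x ∈ {-2, 0}.
Finally, fitting integer coefficients to these (and the overall shape) gives p.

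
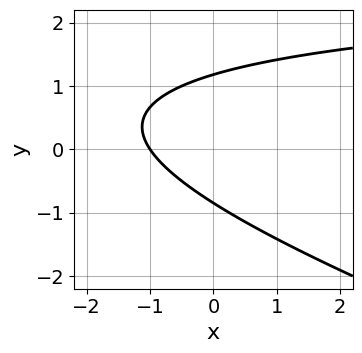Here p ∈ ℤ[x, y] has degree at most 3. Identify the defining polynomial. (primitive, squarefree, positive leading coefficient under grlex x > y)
x*y + 3*y^2 - 3*x - y - 3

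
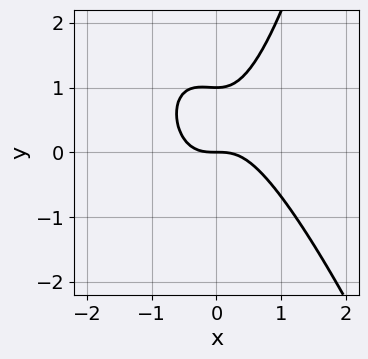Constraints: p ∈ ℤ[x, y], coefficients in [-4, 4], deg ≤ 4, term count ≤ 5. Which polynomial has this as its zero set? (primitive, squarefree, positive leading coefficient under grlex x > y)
3*x^3 + x^2*y - 2*y^2 + 2*y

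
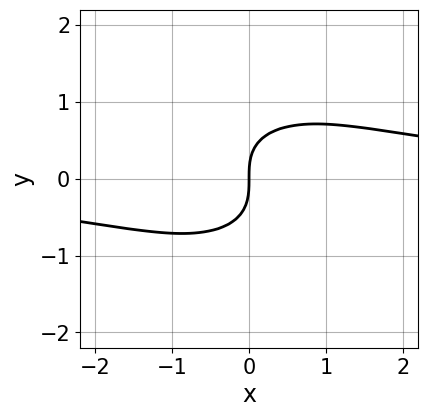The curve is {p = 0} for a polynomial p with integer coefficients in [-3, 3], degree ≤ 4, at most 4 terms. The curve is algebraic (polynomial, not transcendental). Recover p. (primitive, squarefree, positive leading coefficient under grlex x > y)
2*x^2*y + x*y^2 + 3*y^3 - 3*x

1. deg p = 3. No degree-2 curve has this shape.
2. From the visible intercepts: it meets the x-axis at x = 0 (among the integer gridlines); it meets the y-axis at y = 0 (among the integer gridlines).
3. Putting this together gives p.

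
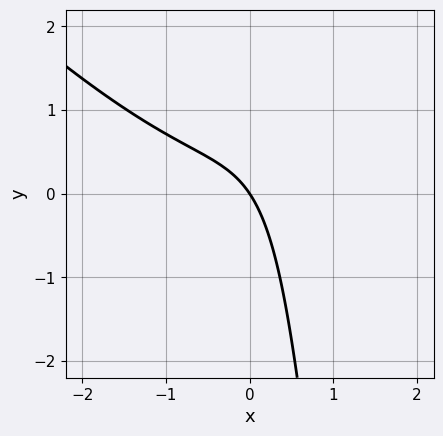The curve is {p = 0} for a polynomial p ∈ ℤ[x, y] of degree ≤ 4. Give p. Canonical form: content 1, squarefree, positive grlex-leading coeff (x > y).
2*x^3 + 2*x^2*y - 3*x*y + 3*x + 2*y

(a) Degree: the shape is more complex than any degree-2 curve, so deg p = 3.
(b) From the axis intercepts and sections: it crosses the x-axis at the gridline x = 0; it meets the y-axis at y = 0 (among the integer gridlines).
(c) These observations pin down the coefficients.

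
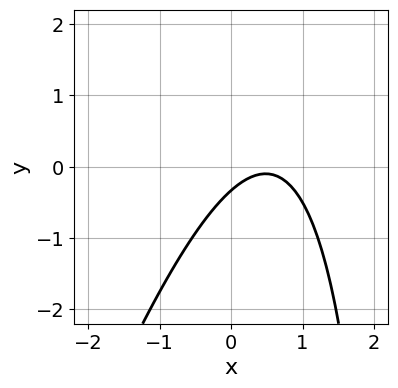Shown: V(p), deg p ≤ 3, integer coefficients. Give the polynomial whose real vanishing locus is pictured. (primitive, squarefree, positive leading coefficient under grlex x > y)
3*x^2 - x*y - 3*x + 3*y + 1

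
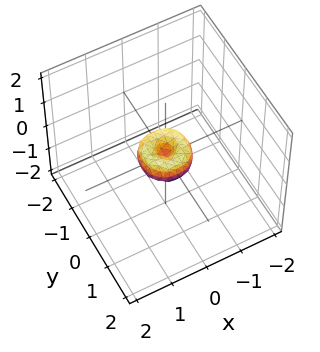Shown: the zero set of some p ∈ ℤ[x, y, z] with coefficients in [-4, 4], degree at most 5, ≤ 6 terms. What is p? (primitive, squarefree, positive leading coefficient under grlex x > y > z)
Degree: a generic line meets the surface in up to 4 points, so deg p = 4.
Symmetries: rotational symmetry about the z-axis ⇒ p depends on x, y only through x² + y².
Checking where it meets the axes: it crosses the x-axis at the gridline x = 0; it crosses the y-axis at the gridline y = 0.
These observations pin down the coefficients.

2*x^4 + 4*x^2*y^2 + 2*y^4 - x^2 - y^2 + z^2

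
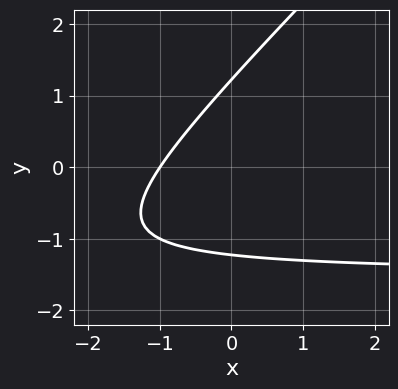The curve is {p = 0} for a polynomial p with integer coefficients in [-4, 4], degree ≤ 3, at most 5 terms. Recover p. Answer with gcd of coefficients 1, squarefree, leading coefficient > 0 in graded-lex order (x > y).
2*x*y - 2*y^2 + 3*x + 3

1. deg p = 2. The shape is more complex than any degree-1 curve.
2. Against the integer gridlines: it crosses the x-axis at the gridline x = -1.
3. Matching integer coefficients to the picture gives p.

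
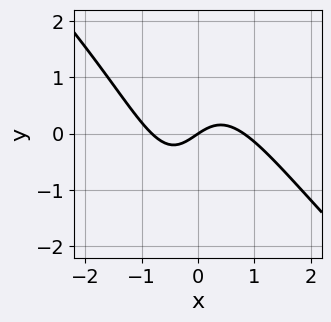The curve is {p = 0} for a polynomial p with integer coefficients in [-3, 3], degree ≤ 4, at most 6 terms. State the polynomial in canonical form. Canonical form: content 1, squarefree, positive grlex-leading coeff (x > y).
3*x^3 + 3*x^2*y + x*y - 2*x + 3*y

1. Degree: the shape is more complex than any degree-2 curve, so deg p = 3.
2. Checking where it meets the axes: it crosses the x-axis at the gridline x = 0; one y-axis crossing is at y = 0.
3. Fitting integer coefficients to these (and the overall shape) gives p.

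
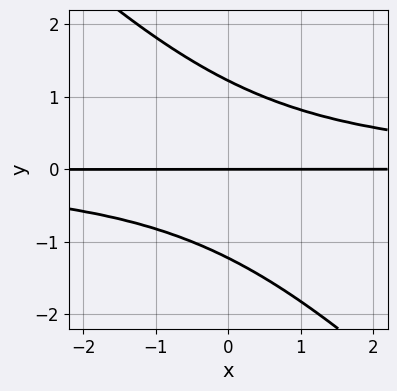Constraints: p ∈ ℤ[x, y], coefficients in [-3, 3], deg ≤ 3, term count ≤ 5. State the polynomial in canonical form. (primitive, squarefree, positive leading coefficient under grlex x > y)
2*x*y^2 + 2*y^3 - 3*y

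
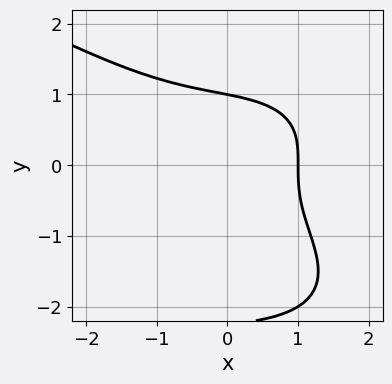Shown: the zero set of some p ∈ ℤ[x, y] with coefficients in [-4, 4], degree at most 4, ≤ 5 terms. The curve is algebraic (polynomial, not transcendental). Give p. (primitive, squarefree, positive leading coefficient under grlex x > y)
The degree is 4 — a generic line meets the curve in up to 4 points.
From the axis intercepts and sections: it meets the y-axis at y = 1 (among the integer gridlines); it crosses the x-axis at the gridline x = 1.
Matching integer coefficients to the picture gives p.

y^4 + x^3 + 2*y^3 + 2*x - 3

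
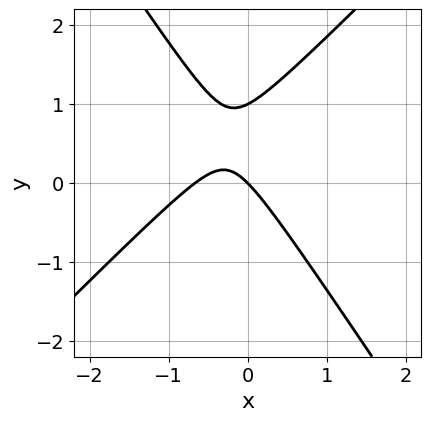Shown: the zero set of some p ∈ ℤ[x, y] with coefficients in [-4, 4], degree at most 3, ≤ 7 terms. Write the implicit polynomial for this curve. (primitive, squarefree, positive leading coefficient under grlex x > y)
1. deg p = 2. The shape is more complex than any degree-1 curve.
2. Observable constraints: the y-axis gridline crossings are at y ∈ {0, 1}; it meets the x-axis at x = 0 (among the integer gridlines).
3. The integer polynomial consistent with all of this is the stated p.

3*x^2 - x*y - 2*y^2 + 2*x + 2*y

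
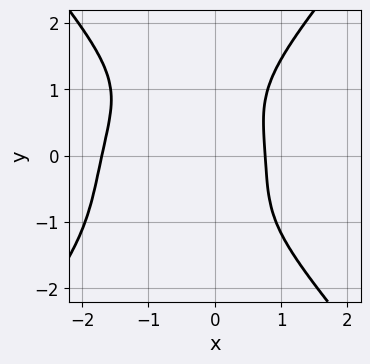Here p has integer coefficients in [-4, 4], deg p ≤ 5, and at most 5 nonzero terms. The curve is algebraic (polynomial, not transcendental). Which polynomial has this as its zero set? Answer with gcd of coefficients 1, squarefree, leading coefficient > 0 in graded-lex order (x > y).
2*x^4 - y^4 + 3*x^3 + x^2*y - 2

(a) deg p = 4. The shape is more complex than any degree-3 curve.
(b) From the visible intercepts: it misses every integer gridline on the y-axis.
(c) These observations pin down the coefficients.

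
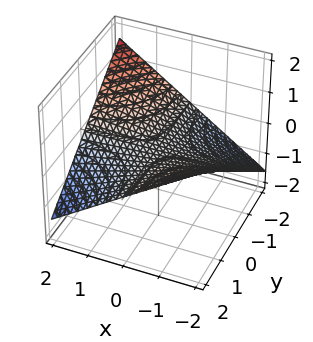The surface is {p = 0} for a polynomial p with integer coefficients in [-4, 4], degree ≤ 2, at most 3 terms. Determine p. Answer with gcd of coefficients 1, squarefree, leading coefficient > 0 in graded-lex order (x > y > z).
x*y + 3*z

(a) The degree is 2 — a hyperbolic paraboloid; a quadric.
(b) Checking where it meets the axes: it crosses the z-axis at the gridline z = 0; the visible x-axis segment lies entirely on the surface.
(c) Together with the visible shape, these determine p as stated. Check: (0, -2, 0) on the y-axis lies on the surface, and p(0, -2, 0) = 0. ✓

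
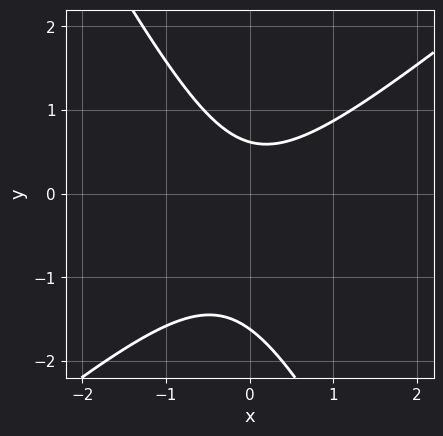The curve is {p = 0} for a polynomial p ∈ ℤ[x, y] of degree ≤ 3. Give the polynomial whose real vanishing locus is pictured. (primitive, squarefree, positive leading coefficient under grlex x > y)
Degree: a generic line meets the curve in up to 2 points, so deg p = 2.
Observable constraints: it misses every integer gridline on the x-axis.
Matching integer coefficients to the picture gives p.

3*x^2 - 2*x*y - 2*y^2 - 2*y + 2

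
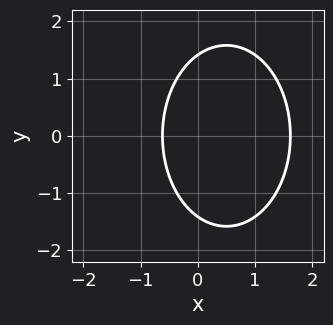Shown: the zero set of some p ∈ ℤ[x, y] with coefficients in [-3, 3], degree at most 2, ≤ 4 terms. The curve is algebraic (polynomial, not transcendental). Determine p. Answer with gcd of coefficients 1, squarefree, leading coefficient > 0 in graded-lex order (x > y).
First, the degree is 2 — no degree-1 curve has this shape.
Then, symmetries: it's symmetric under y → −y, forcing even powers of y.
Finally, matching integer coefficients to the picture gives p.

2*x^2 + y^2 - 2*x - 2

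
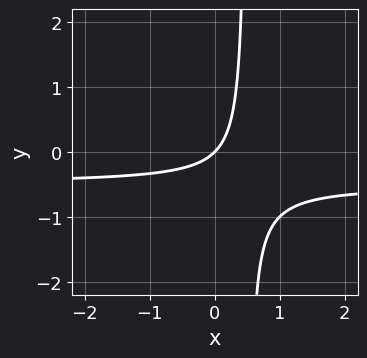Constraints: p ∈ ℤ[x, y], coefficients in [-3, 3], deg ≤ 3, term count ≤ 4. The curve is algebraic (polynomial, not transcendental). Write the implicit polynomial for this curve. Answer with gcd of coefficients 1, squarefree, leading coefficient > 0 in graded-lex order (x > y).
deg p = 2.
From the axis intercepts and sections: one x-axis crossing is at x = 0; it crosses the y-axis at the gridline y = 0.
The integer polynomial consistent with all of this is the stated p.

2*x*y + x - y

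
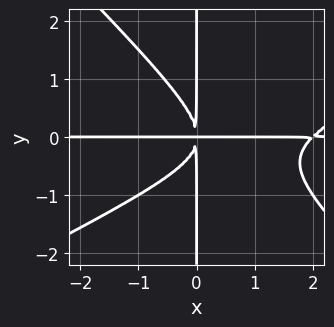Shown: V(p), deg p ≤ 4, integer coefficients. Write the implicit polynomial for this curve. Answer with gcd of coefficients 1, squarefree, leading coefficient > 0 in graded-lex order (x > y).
(a) deg p = 4.
(b) Against the integer gridlines: the visible x-axis segment lies entirely on the curve; the visible y-axis segment lies entirely on the curve.
(c) Fitting integer coefficients to these (and the overall shape) gives p.

x^3*y - x^2*y^2 - 2*x*y^3 - 2*x^2*y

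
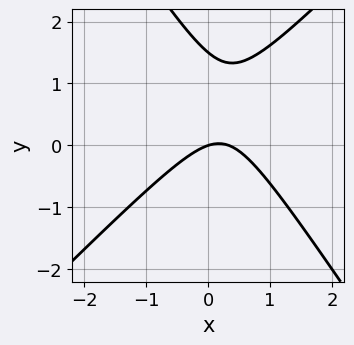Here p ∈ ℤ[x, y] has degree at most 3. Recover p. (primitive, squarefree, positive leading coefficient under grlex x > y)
3*x^2 - x*y - 2*y^2 - x + 3*y

(a) deg p = 2.
(b) Observable constraints: it crosses the x-axis at the gridline x = 0; one y-axis crossing is at y = 0.
(c) Putting this together gives p.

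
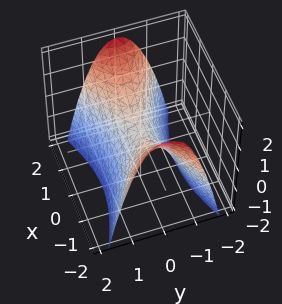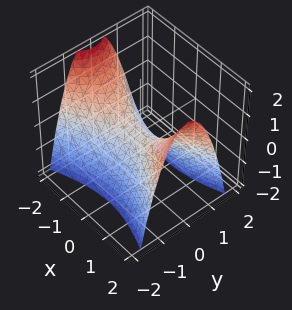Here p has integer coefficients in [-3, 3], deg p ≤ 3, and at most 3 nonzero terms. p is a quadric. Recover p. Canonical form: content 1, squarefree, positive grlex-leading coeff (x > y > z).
x^2 - 3*y^2 - 2*z

First, degree: a hyperbolic paraboloid; a quadric, so deg p = 2.
Then, symmetries: it's symmetric under x → −x, forcing even powers of x; mirror symmetry y ↦ −y ⇒ only even powers of y.
Next, against the integer gridlines: it crosses the z-axis at the gridline z = 0; it crosses the x-axis at the gridline x = 0.
Finally, assembling these constraints gives the stated polynomial.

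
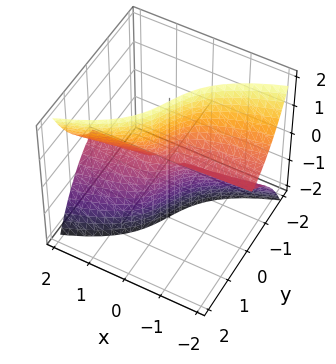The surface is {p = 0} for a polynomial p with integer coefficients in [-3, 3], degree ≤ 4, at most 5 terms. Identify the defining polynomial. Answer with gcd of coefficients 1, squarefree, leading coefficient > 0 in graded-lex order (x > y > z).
2*x*z^2 - 2*y^3 - y*z^2

The degree is 3 — a generic line meets the surface in up to 3 points.
From the visible intercepts: it meets the y-axis at y = 0 (among the integer gridlines); every point of the x-axis in the box is on the surface.
These observations pin down the coefficients. Check: (0, 0, -2) on the z-axis lies on the surface, and p(0, 0, -2) = 0. ✓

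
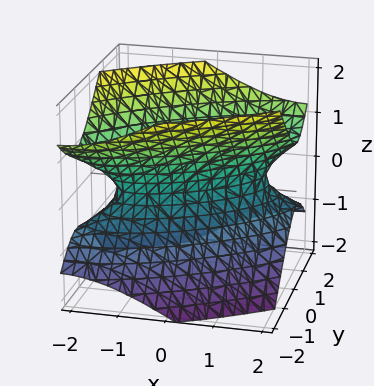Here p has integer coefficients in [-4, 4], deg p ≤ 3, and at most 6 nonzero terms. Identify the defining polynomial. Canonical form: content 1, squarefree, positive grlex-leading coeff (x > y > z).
(a) deg p = 2. No degree-1 surface has this shape.
(b) Against the integer gridlines: no z-intercept at any integer in the box; among the integer gridlines, it crosses the x-axis at x ∈ {-1, 1}.
(c) These observations pin down the coefficients.

x^2 - 2*x*y + 2*y^2 - 2*z^2 - 1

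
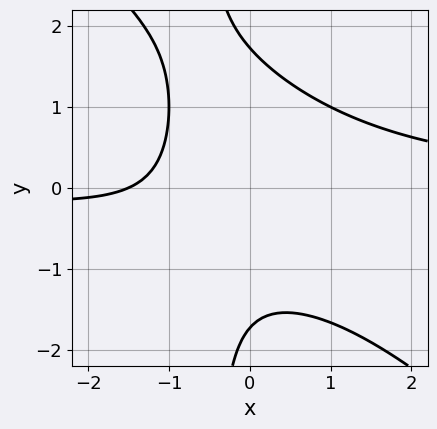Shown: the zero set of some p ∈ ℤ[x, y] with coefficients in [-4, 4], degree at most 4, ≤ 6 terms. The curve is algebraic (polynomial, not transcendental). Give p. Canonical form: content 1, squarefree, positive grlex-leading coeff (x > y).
2*x^2*y + 2*x*y^2 + y^2 - 2*x - 3

The degree is 3 — the shape is more complex than any degree-2 curve.
Matching integer coefficients to the picture gives p.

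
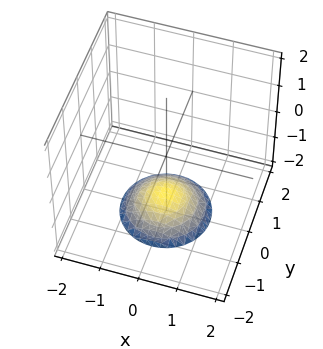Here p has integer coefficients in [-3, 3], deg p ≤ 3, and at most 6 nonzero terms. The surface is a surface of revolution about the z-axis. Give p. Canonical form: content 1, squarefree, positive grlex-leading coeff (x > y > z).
x^2 + y^2 + 2*z + 3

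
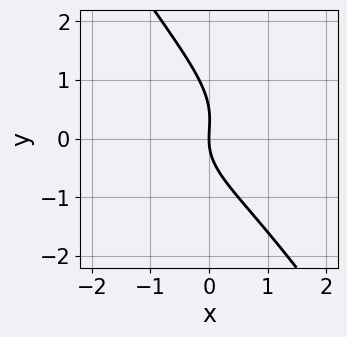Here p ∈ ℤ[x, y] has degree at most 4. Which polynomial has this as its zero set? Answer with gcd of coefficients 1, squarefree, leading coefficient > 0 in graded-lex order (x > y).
3*x*y^2 + 2*y^3 - y^2 + 3*x

(a) The degree is 3 — a generic line meets the curve in up to 3 points.
(b) From the axis intercepts and sections: it meets the y-axis at y = 0 (among the integer gridlines); one x-axis crossing is at x = 0.
(c) Matching integer coefficients to the picture gives p.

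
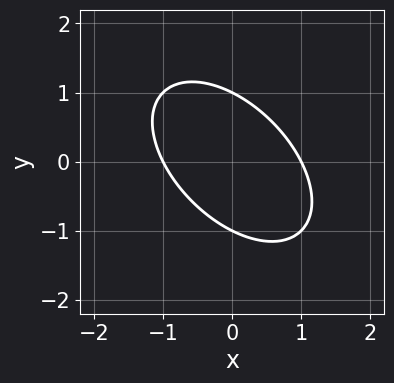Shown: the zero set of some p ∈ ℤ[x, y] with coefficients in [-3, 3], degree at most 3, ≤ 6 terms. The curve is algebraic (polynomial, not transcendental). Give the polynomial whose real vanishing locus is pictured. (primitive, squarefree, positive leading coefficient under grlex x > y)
(a) deg p = 2.
(b) Observable constraints: the x-axis gridline crossings are at x ∈ {-1, 1}; among the integer gridlines, it crosses the y-axis at y ∈ {-1, 1}.
(c) Assembling these constraints gives the stated polynomial.

x^2 + x*y + y^2 - 1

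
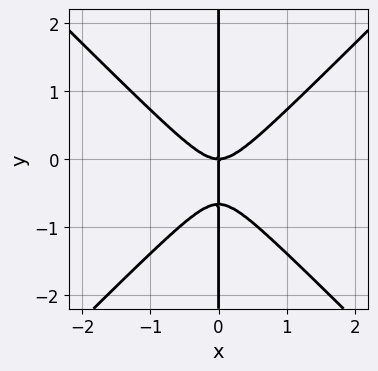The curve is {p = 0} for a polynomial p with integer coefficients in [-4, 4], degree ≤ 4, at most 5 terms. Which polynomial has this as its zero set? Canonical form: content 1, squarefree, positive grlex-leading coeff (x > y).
3*x^3 - 3*x*y^2 - 2*x*y

First, deg p = 3. The shape is more complex than any degree-2 curve.
Next, from the axis intercepts and sections: one x-axis crossing is at x = 0; every point of the y-axis in the box is on the curve.
Finally, these observations pin down the coefficients.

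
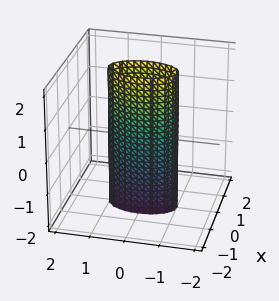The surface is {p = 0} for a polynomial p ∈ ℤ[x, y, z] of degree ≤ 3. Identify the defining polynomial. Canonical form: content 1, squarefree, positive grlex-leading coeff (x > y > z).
(a) Degree: constant cross-section along one axis; a quadric, so deg p = 2.
(b) Symmetries: the y ↦ −y reflection is a symmetry, so y appears only in even powers; it's symmetric under z → −z, forcing even powers of z; it's symmetric under x → −x, forcing even powers of x.
(c) Observable constraints: the y-axis gridline crossings are at y ∈ {-1, 1}; the surface avoids every integer z-axis point in the box.
(d) These observations pin down the coefficients.

3*x^2 + y^2 - 1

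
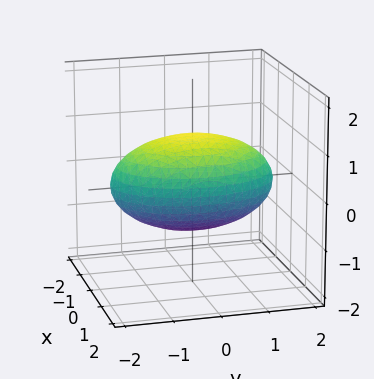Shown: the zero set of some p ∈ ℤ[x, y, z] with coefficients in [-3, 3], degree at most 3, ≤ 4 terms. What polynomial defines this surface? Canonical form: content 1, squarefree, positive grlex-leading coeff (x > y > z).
2*x^2 + y^2 + 3*z^2 - 3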